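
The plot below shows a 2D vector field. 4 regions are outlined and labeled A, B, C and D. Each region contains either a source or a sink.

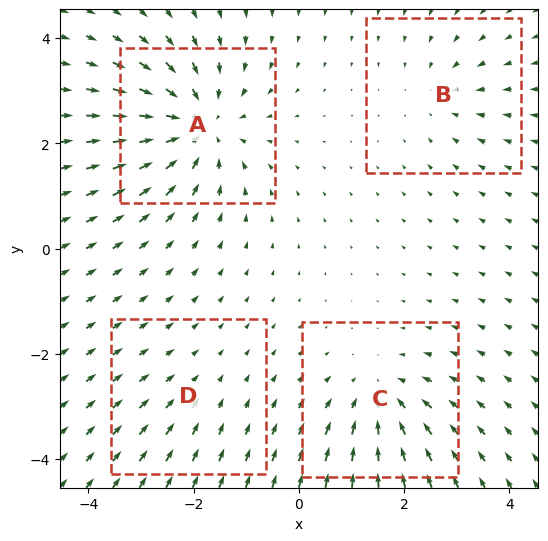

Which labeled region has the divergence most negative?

A

Divergence at each region's feature centre — A: about -7, B: about -3, C: about -4, D: about -2. Region A is most negative.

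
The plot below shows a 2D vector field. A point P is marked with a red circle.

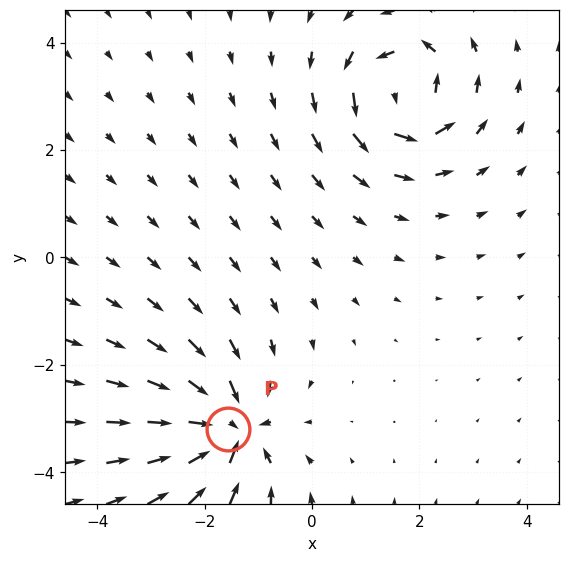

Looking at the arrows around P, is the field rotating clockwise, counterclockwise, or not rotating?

not rotating

Near P at (-1.6, -3.2) the arrows show no circulation. The curl there is ≈0.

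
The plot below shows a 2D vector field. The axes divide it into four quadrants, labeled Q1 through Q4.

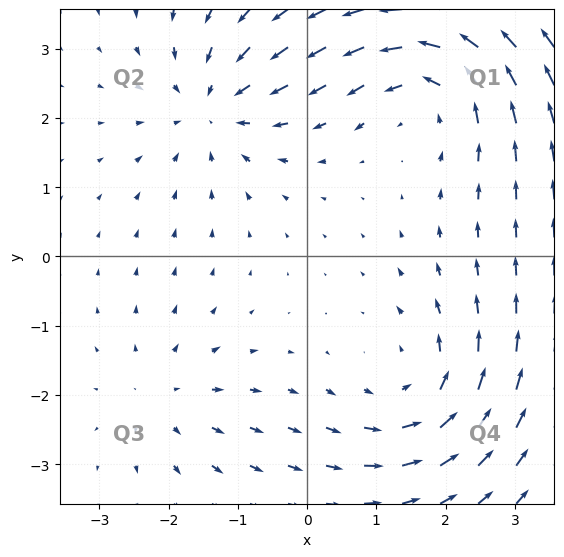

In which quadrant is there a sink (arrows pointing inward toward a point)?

The sink sits at approximately (-1.3, 2.2), which lies in quadrant Q2. The divergence there is about -4, negative as expected for a sink.

Q2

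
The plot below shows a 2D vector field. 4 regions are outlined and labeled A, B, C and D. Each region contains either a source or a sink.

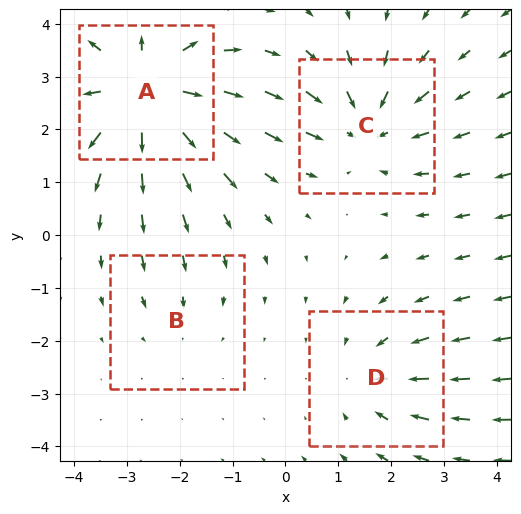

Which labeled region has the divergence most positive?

A

Divergence at each region's feature centre — A: about +6, B: about -2, C: about -4, D: about -3. Region A is most positive.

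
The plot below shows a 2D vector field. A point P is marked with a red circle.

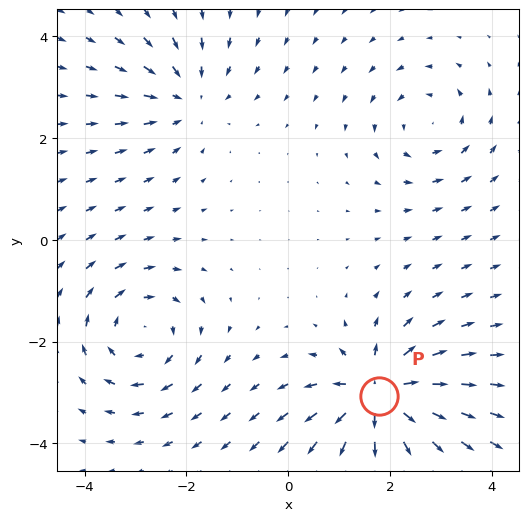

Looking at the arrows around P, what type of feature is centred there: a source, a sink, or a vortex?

source

At P (1.8, -3.1) the arrows spread outward. Divergence about +7, curl ≈0 — positive divergence with near-zero curl is a source.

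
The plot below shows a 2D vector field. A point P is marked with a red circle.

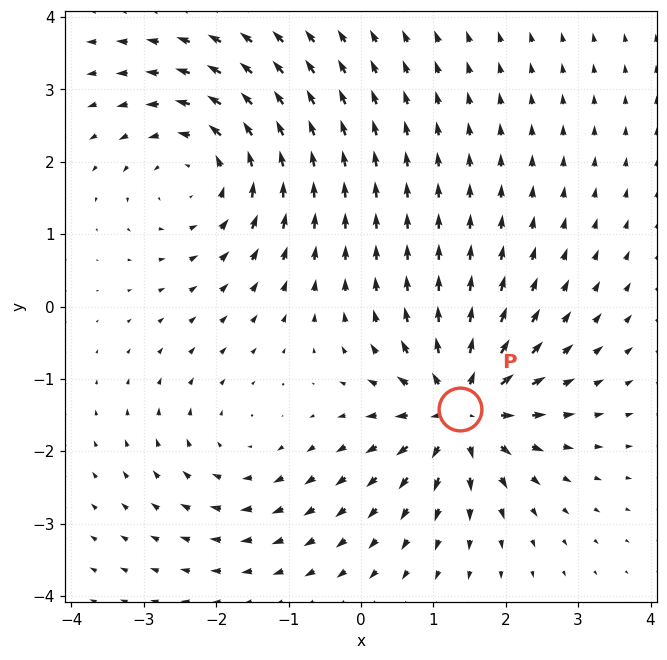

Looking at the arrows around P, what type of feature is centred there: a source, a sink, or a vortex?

At P (1.4, -1.4) the arrows spread outward. Divergence about +7, curl ≈0 — positive divergence with near-zero curl is a source.

source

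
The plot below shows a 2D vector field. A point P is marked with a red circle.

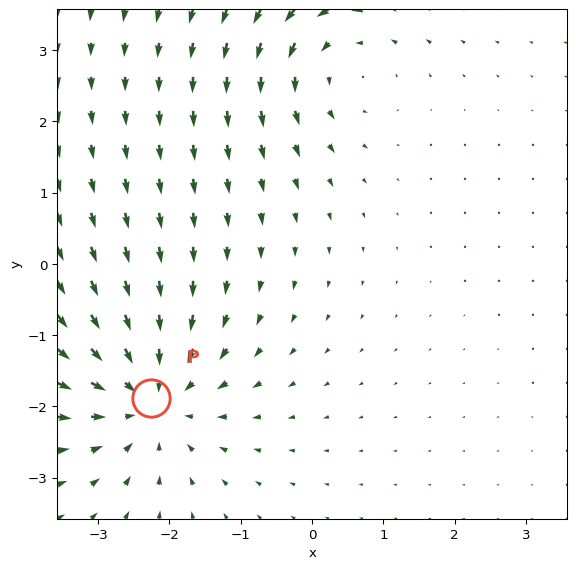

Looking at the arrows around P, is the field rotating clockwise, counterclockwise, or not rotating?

Near P at (-2.3, -1.9) the arrows show no circulation. The curl there is ≈0.

not rotating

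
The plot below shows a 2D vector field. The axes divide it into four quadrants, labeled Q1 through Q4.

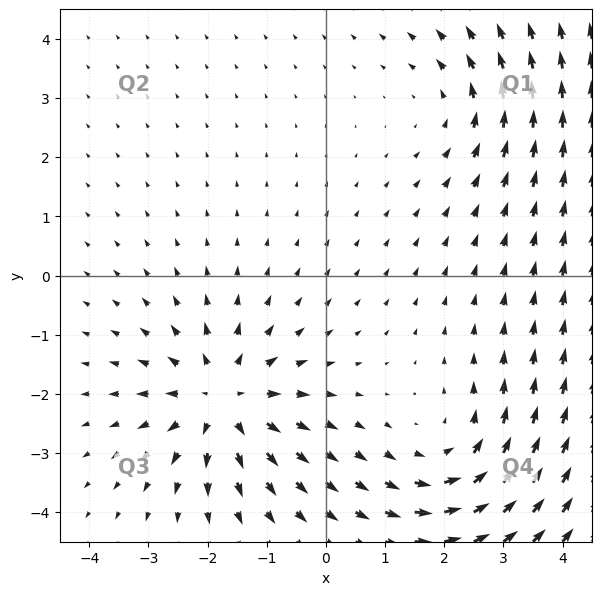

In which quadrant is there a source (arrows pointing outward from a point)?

Q3

The source sits at approximately (-1.7, -2.1), which lies in quadrant Q3. The divergence there is about +5, positive as expected for a source.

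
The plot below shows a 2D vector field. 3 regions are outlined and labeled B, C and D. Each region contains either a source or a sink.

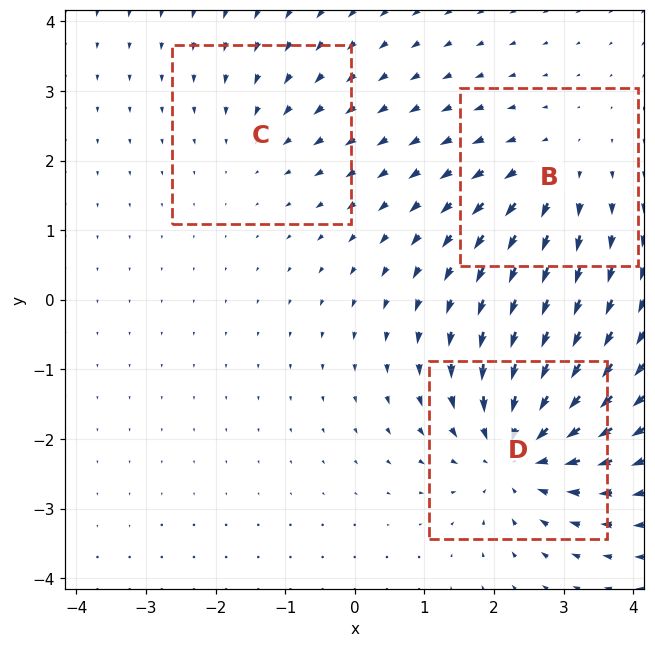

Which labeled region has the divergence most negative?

Divergence at each region's feature centre — B: about +3, C: about -2, D: about -5. Region D is most negative.

D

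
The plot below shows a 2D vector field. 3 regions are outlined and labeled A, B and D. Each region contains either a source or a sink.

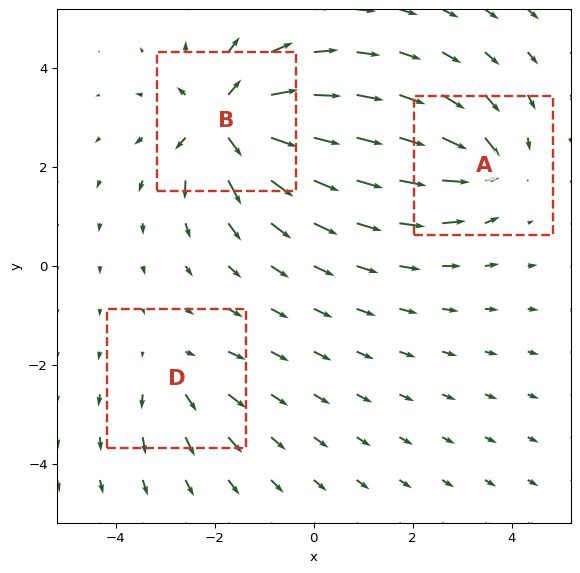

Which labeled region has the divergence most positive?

B

Divergence at each region's feature centre — A: about -4, B: about +6, D: about +2. Region B is most positive.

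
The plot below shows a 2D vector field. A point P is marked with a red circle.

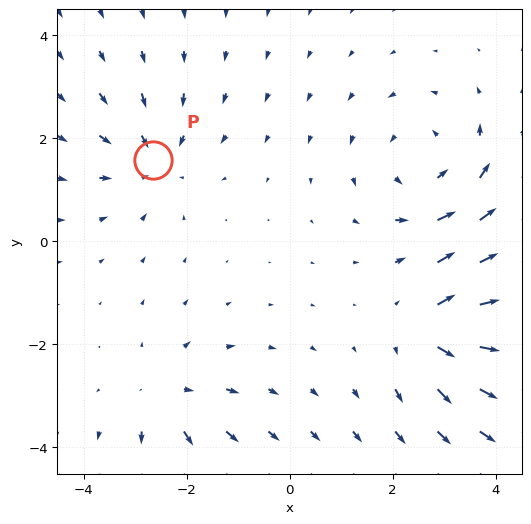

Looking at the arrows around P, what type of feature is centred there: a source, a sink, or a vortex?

At P (-2.6, 1.6) the arrows converge inward. Divergence about -3, curl ≈0 — negative divergence with near-zero curl is a sink.

sink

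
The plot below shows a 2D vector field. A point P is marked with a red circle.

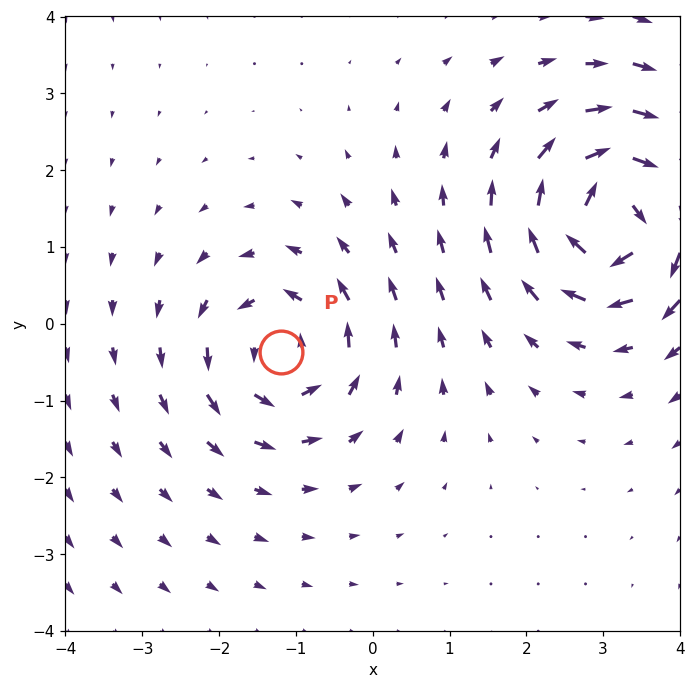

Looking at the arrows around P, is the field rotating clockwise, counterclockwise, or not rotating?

counterclockwise

Near P at (-1.2, -0.4) the arrows circulate counterclockwise. The curl (z-component) there is about +5; positive curl means counterclockwise rotation.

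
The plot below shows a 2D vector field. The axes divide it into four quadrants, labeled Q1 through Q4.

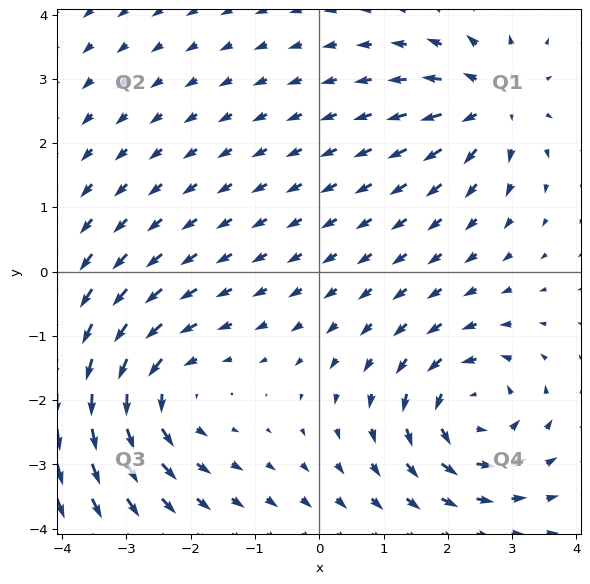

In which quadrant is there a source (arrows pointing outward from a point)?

The source sits at approximately (2.7, 2.6), which lies in quadrant Q1. The divergence there is about +4, positive as expected for a source.

Q1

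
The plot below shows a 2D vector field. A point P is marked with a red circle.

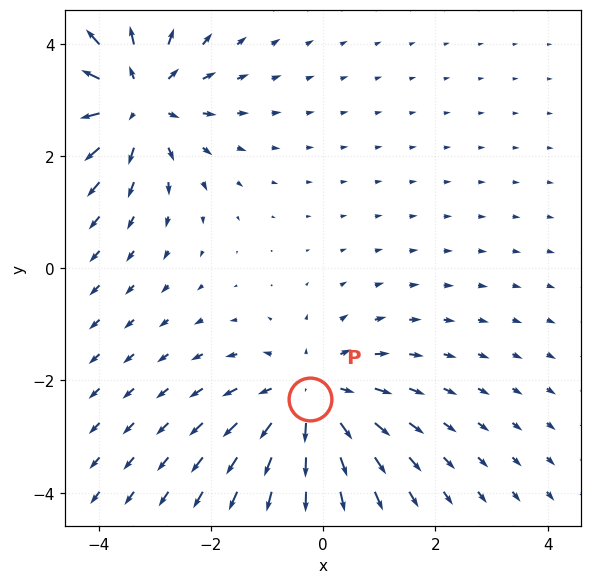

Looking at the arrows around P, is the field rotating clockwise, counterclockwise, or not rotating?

not rotating

Near P at (-0.2, -2.3) the arrows show no circulation. The curl there is ≈0.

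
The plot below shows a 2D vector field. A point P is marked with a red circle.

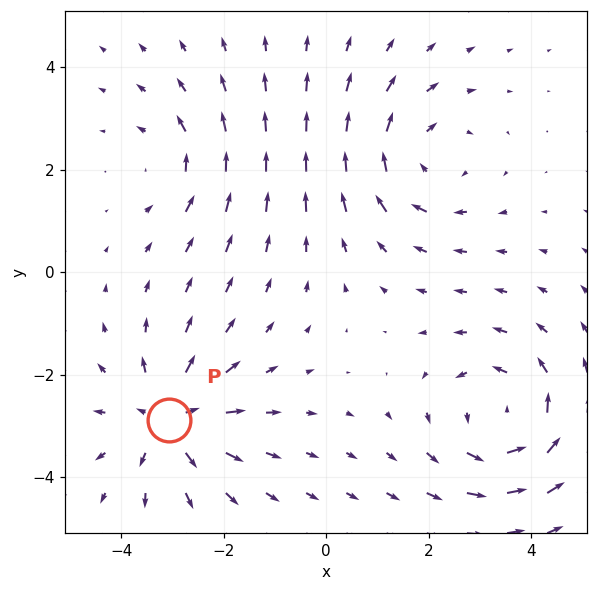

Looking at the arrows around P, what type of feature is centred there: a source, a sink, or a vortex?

At P (-3.1, -2.9) the arrows spread outward. Divergence about +4, curl ≈0 — positive divergence with near-zero curl is a source.

source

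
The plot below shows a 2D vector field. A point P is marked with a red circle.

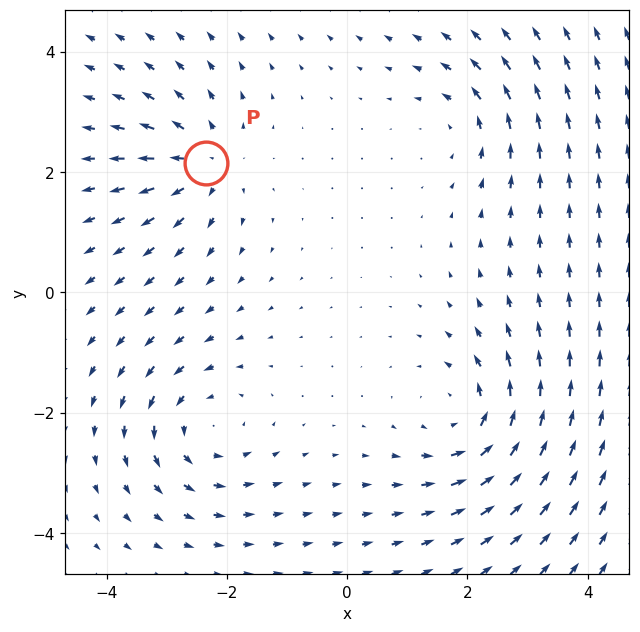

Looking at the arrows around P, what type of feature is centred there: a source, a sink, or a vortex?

At P (-2.3, 2.2) the arrows spread outward. Divergence about +4, curl ≈0 — positive divergence with near-zero curl is a source.

source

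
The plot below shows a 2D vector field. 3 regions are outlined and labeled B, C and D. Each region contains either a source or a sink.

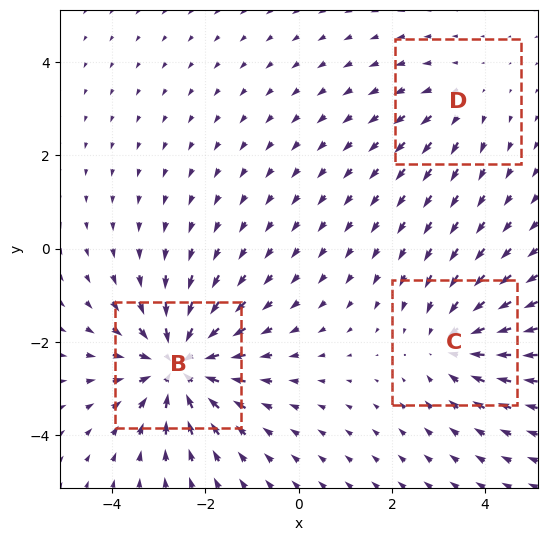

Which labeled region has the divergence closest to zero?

Divergence at each region's feature centre — B: about -5, C: about -3, D: about +2. Region D is closest to zero.

D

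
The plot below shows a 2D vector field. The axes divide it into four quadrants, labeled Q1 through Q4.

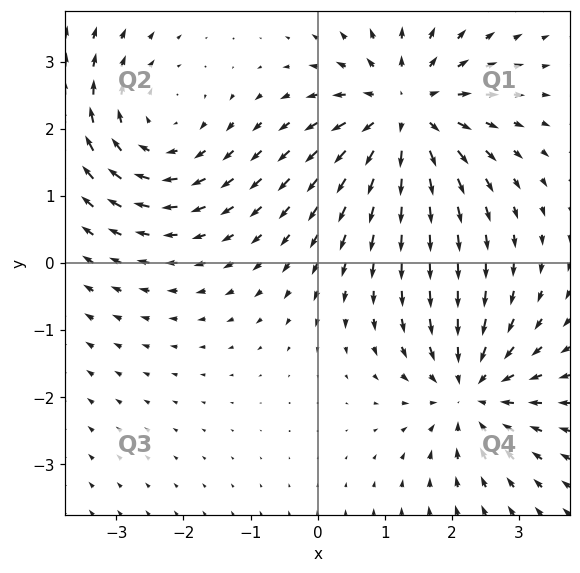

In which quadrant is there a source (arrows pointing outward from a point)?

The source sits at approximately (1.3, 2.2), which lies in quadrant Q1. The divergence there is about +5, positive as expected for a source.

Q1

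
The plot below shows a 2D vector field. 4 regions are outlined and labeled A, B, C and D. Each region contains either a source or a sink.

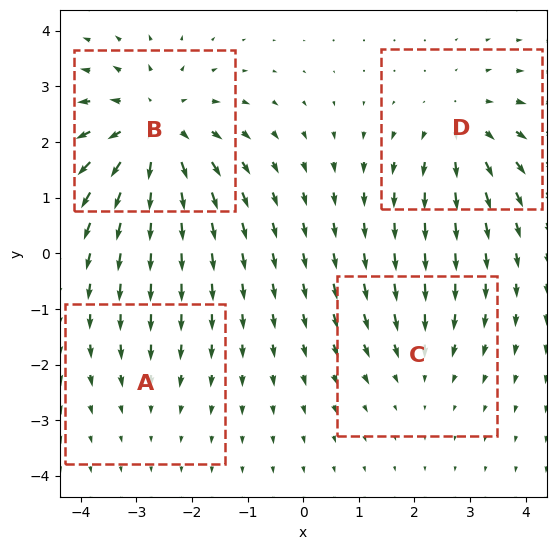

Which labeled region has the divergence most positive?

Divergence at each region's feature centre — A: about -2, B: about +6, C: about -3, D: about +4. Region B is most positive.

B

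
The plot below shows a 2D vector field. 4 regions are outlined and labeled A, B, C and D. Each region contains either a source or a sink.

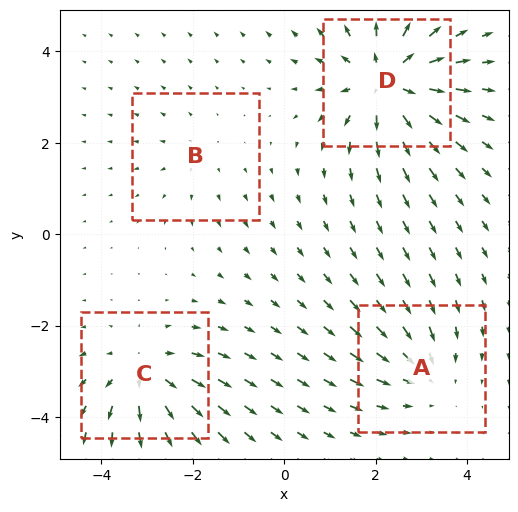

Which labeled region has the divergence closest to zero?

B

Divergence at each region's feature centre — A: about -3, B: about +2, C: about +5, D: about +6. Region B is closest to zero.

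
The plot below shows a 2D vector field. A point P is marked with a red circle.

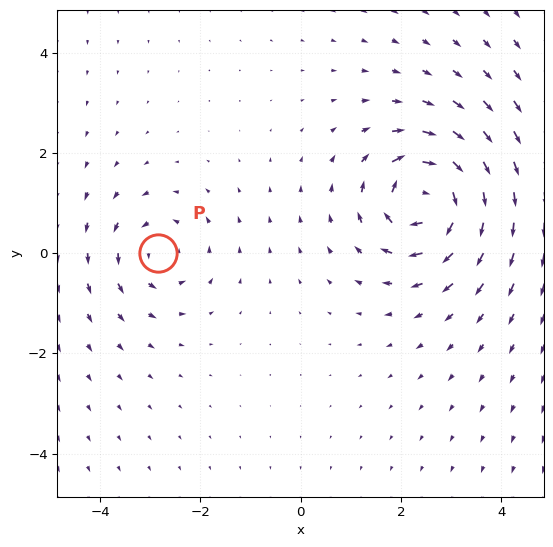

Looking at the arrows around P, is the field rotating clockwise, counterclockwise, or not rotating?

counterclockwise

Near P at (-2.8, -0.0) the arrows circulate counterclockwise. The curl (z-component) there is about +3; positive curl means counterclockwise rotation.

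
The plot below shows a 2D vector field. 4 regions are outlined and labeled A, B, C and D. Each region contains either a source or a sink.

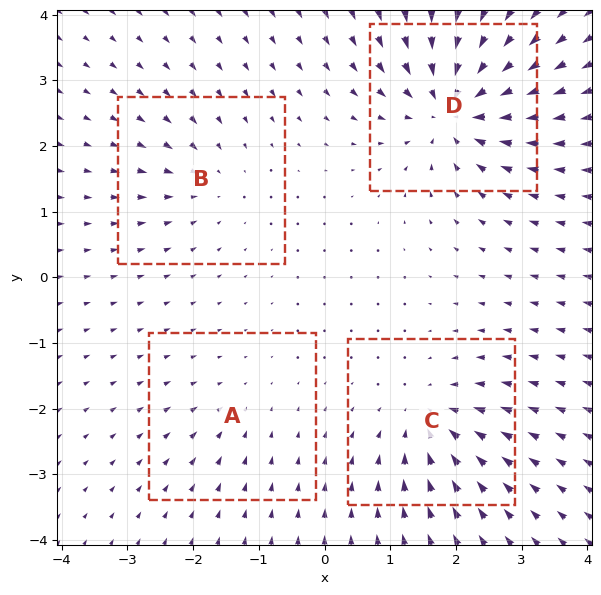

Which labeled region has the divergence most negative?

Divergence at each region's feature centre — A: about -3, B: about -4, C: about -6, D: about -9. Region D is most negative.

D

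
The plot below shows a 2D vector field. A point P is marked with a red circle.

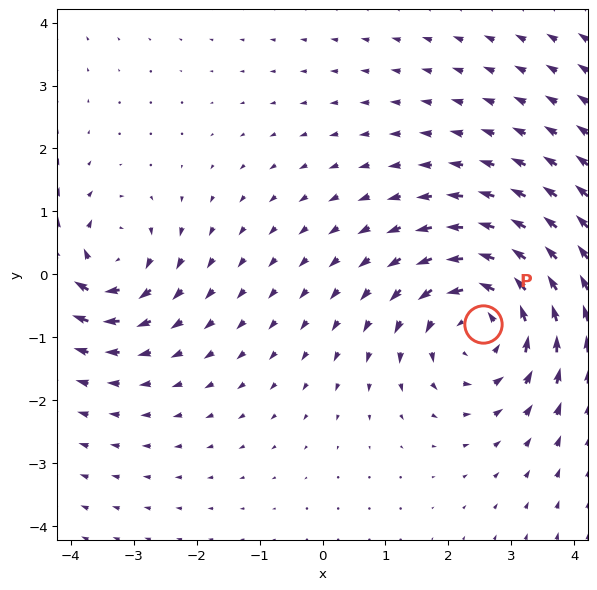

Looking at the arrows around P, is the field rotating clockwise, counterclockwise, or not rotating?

Near P at (2.5, -0.8) the arrows circulate counterclockwise. The curl (z-component) there is about +4; positive curl means counterclockwise rotation.

counterclockwise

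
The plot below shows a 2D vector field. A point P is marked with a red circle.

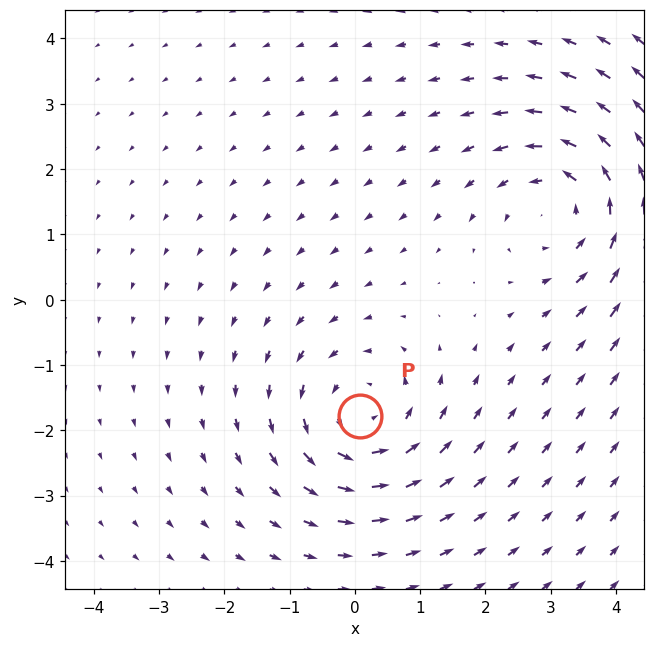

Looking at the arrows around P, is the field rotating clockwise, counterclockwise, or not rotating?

counterclockwise

Near P at (0.1, -1.8) the arrows circulate counterclockwise. The curl (z-component) there is about +4; positive curl means counterclockwise rotation.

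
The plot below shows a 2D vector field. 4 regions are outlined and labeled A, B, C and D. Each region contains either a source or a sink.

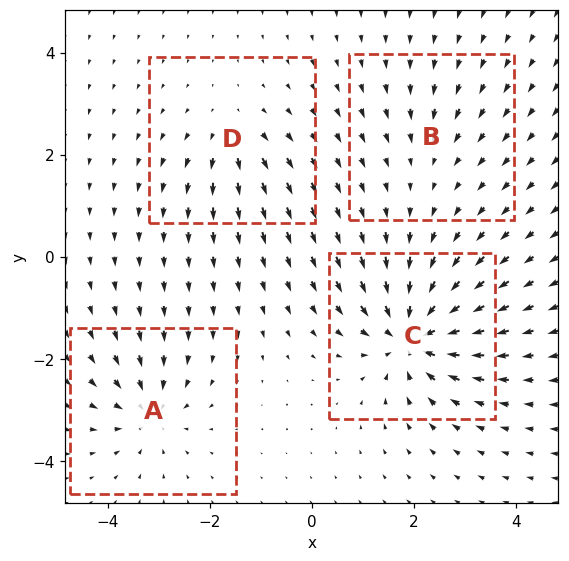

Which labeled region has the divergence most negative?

Divergence at each region's feature centre — A: about -6, B: about -2, C: about -9, D: about +4. Region C is most negative.

C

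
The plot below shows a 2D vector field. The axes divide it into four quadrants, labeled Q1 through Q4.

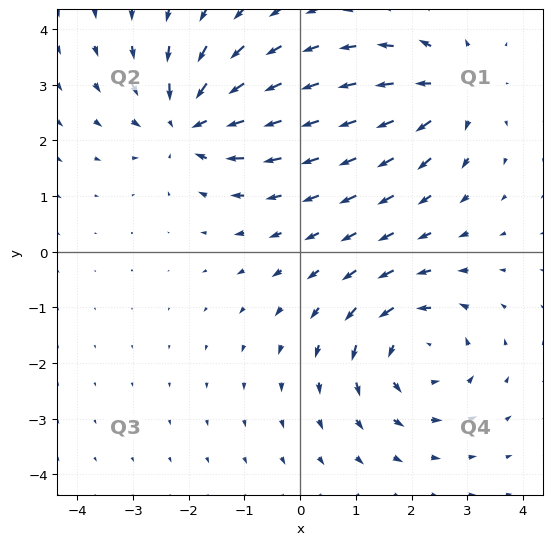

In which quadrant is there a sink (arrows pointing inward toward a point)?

Q2

The sink sits at approximately (-2.0, 2.3), which lies in quadrant Q2. The divergence there is about -4, negative as expected for a sink.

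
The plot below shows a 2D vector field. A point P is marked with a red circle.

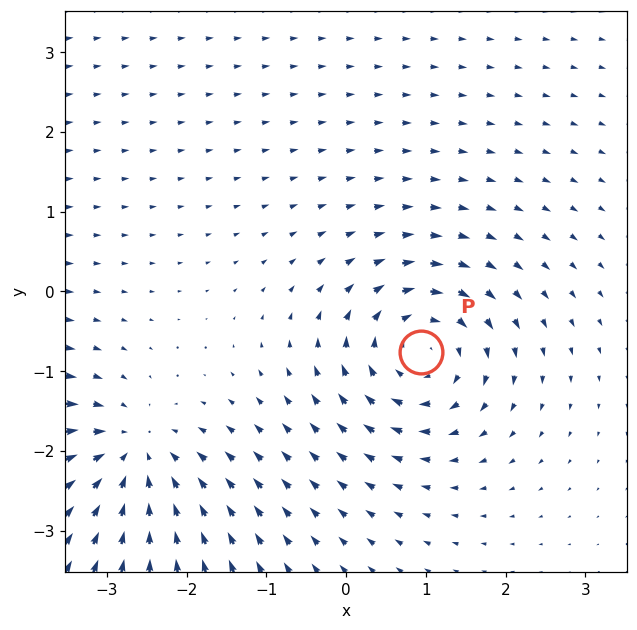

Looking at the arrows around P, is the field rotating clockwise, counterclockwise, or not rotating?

clockwise

Near P at (0.9, -0.8) the arrows circulate clockwise. The curl (z-component) there is about -6; negative curl means clockwise rotation.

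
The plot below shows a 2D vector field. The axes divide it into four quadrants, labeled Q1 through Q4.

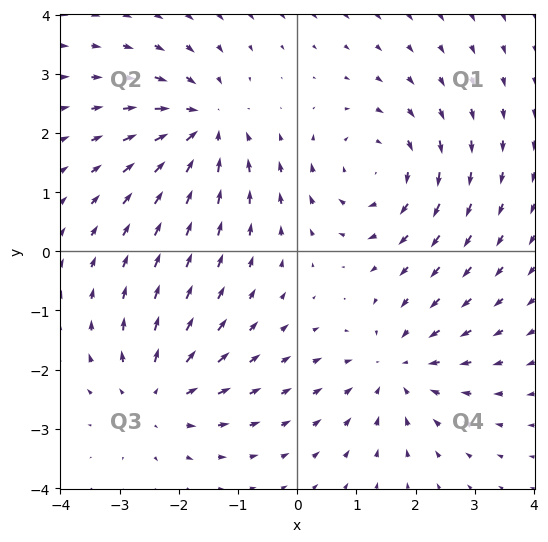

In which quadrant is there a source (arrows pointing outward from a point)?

Q3

The source sits at approximately (-2.4, -2.4), which lies in quadrant Q3. The divergence there is about +4, positive as expected for a source.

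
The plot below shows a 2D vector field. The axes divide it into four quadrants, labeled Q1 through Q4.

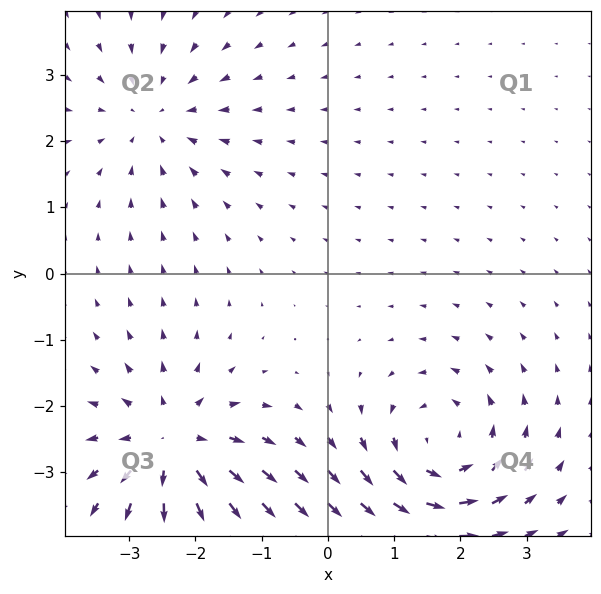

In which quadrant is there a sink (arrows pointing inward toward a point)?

The sink sits at approximately (-2.6, 2.4), which lies in quadrant Q2. The divergence there is about -3, negative as expected for a sink.

Q2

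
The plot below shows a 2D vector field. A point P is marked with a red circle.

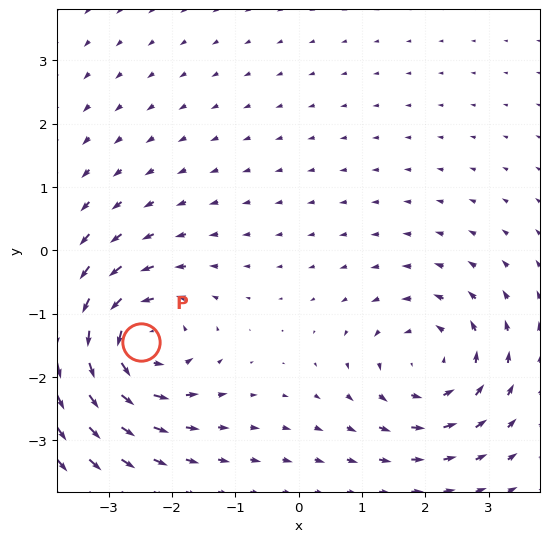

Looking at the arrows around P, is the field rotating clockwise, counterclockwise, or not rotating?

Near P at (-2.5, -1.5) the arrows circulate counterclockwise. The curl (z-component) there is about +6; positive curl means counterclockwise rotation.

counterclockwise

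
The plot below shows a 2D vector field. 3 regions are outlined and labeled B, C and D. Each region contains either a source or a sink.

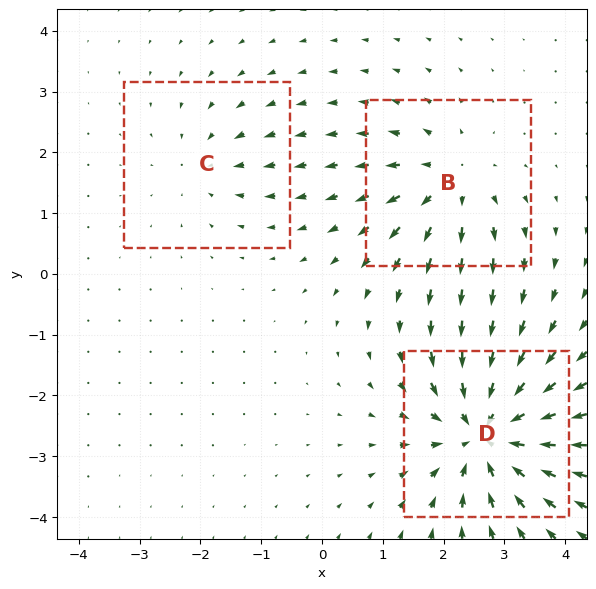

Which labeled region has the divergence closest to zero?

C

Divergence at each region's feature centre — B: about +3, C: about -2, D: about -6. Region C is closest to zero.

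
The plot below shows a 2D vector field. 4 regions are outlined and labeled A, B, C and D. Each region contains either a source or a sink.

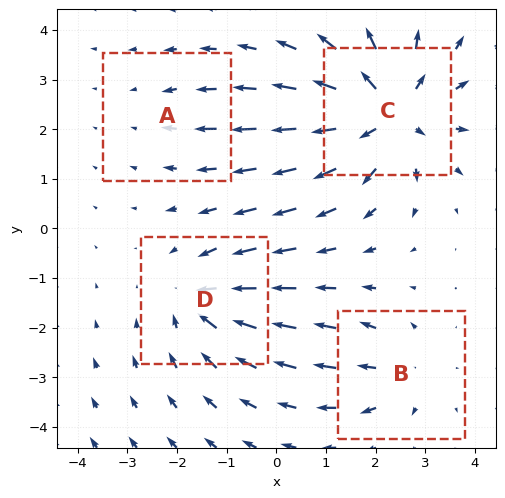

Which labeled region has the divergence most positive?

C

Divergence at each region's feature centre — A: about -2, B: about +3, C: about +7, D: about -4. Region C is most positive.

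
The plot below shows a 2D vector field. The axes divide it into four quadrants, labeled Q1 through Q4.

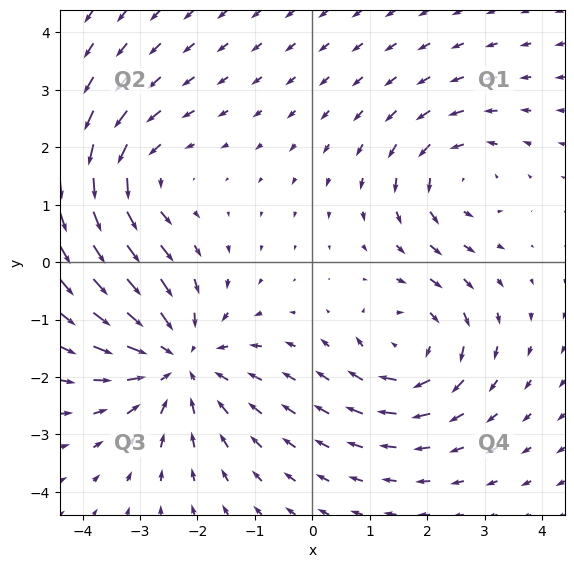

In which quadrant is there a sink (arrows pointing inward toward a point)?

The sink sits at approximately (-2.3, -1.7), which lies in quadrant Q3. The divergence there is about -4, negative as expected for a sink.

Q3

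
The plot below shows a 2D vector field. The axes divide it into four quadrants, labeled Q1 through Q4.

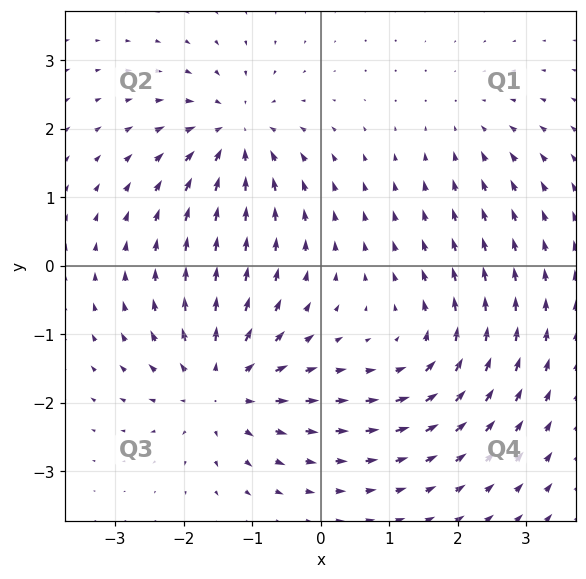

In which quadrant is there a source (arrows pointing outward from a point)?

The source sits at approximately (-1.5, -1.7), which lies in quadrant Q3. The divergence there is about +6, positive as expected for a source.

Q3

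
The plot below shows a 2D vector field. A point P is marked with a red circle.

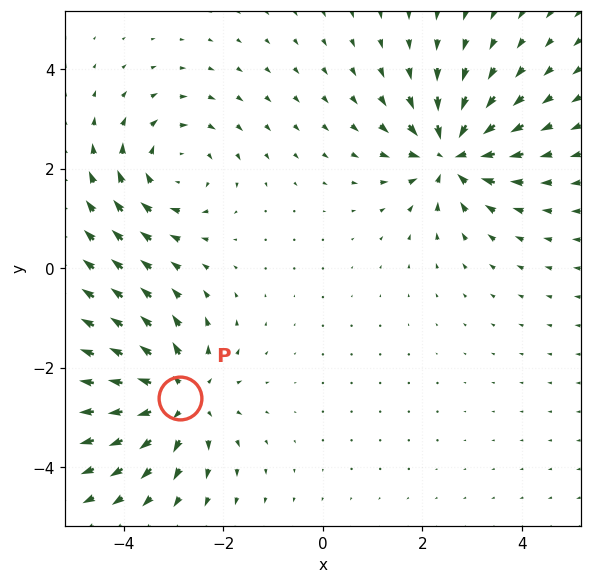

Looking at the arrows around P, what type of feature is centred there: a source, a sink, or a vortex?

At P (-2.9, -2.6) the arrows spread outward. Divergence about +3, curl ≈0 — positive divergence with near-zero curl is a source.

source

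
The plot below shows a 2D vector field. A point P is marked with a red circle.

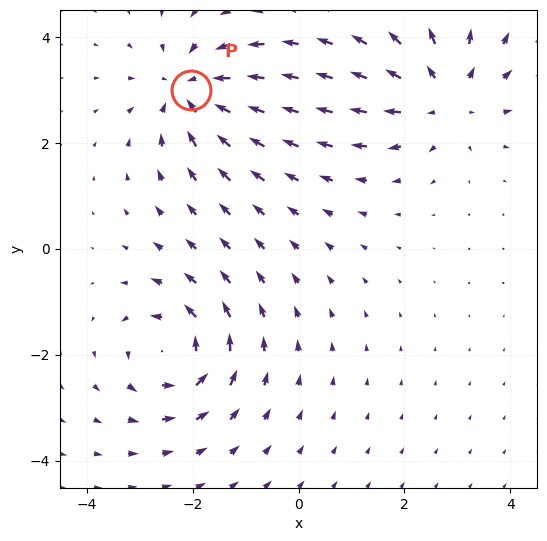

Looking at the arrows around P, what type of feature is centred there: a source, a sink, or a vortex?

At P (-2.0, 3.0) the arrows converge inward. Divergence about -4, curl ≈0 — negative divergence with near-zero curl is a sink.

sink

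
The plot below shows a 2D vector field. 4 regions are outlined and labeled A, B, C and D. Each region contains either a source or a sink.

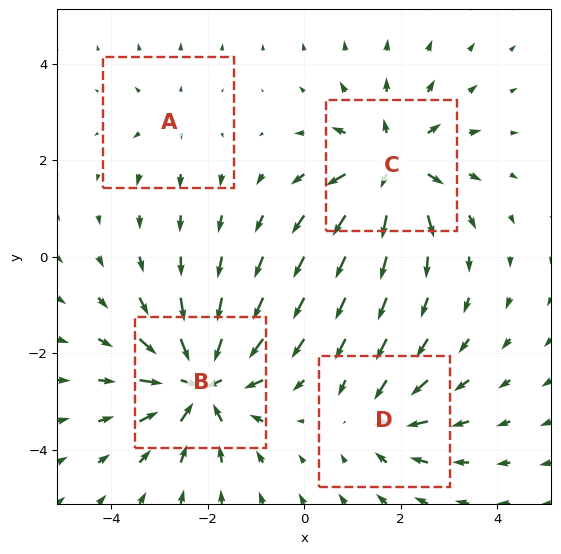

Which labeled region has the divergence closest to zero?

A

Divergence at each region's feature centre — A: about +2, B: about -7, C: about +6, D: about -4. Region A is closest to zero.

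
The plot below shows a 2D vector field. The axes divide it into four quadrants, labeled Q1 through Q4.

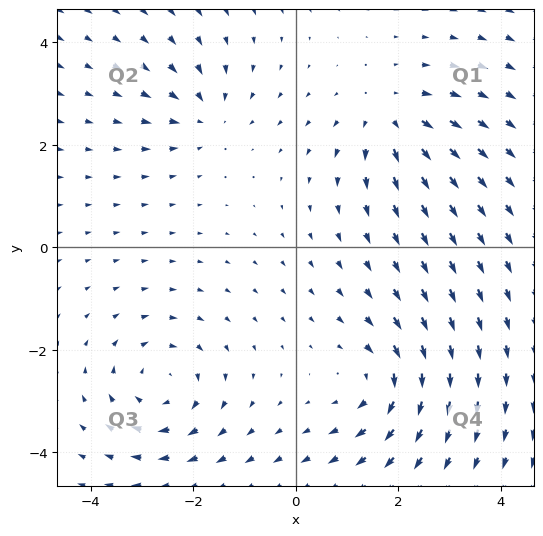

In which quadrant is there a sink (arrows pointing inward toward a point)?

Q2

The sink sits at approximately (-1.7, 2.6), which lies in quadrant Q2. The divergence there is about -4, negative as expected for a sink.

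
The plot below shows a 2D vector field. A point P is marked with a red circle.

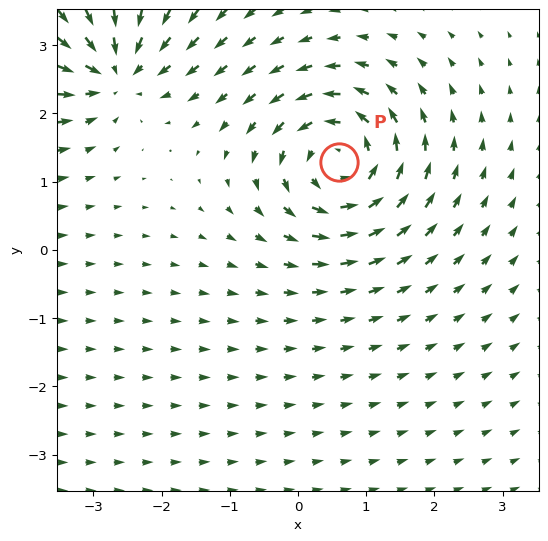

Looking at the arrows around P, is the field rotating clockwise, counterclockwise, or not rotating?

Near P at (0.6, 1.3) the arrows circulate counterclockwise. The curl (z-component) there is about +5; positive curl means counterclockwise rotation.

counterclockwise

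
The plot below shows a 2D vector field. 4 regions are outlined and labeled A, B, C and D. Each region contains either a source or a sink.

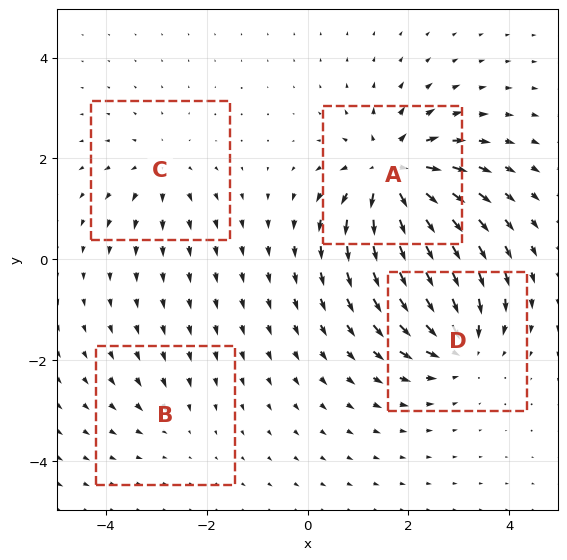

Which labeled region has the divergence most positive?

A

Divergence at each region's feature centre — A: about +9, B: about -2, C: about +4, D: about -6. Region A is most positive.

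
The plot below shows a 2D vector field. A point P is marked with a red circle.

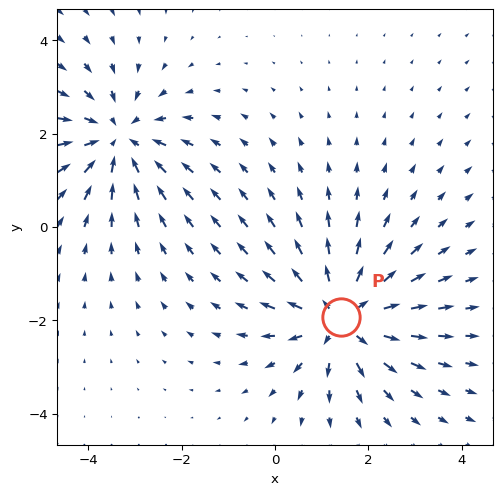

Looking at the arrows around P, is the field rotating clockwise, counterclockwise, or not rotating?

not rotating

Near P at (1.4, -1.9) the arrows show no circulation. The curl there is ≈0.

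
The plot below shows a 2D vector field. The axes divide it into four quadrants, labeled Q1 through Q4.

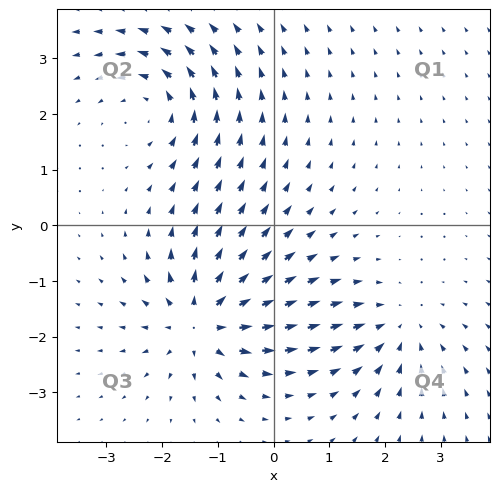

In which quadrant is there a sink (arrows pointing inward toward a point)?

Q4

The sink sits at approximately (2.2, -1.8), which lies in quadrant Q4. The divergence there is about -4, negative as expected for a sink.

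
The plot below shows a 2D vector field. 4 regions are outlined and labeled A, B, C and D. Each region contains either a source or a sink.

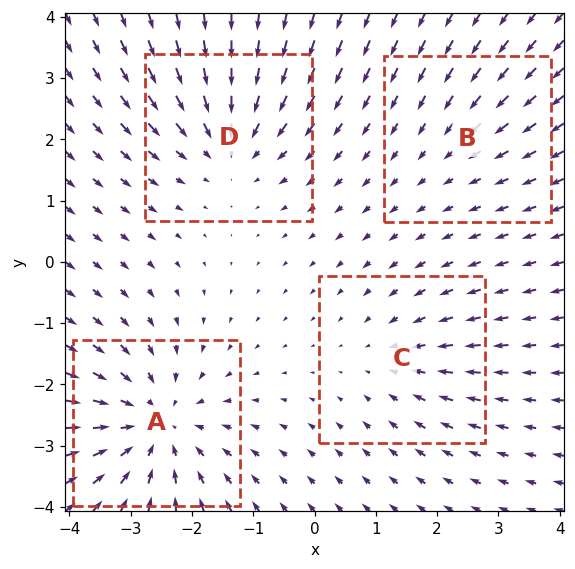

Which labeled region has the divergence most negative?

Divergence at each region's feature centre — A: about -5, B: about -2, C: about -3, D: about -4. Region A is most negative.

A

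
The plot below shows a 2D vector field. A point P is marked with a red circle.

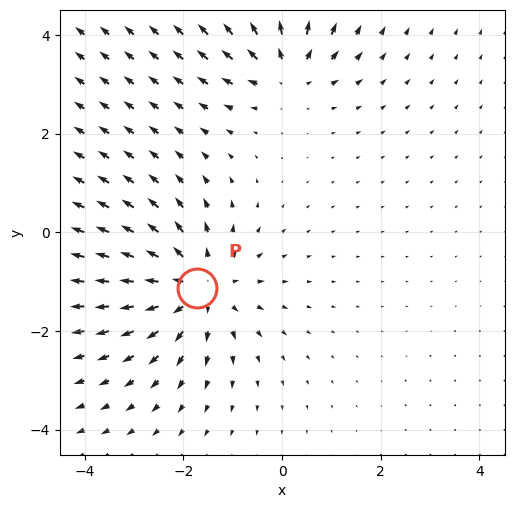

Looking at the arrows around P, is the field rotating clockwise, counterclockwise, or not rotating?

Near P at (-1.7, -1.1) the arrows show no circulation. The curl there is ≈0.

not rotating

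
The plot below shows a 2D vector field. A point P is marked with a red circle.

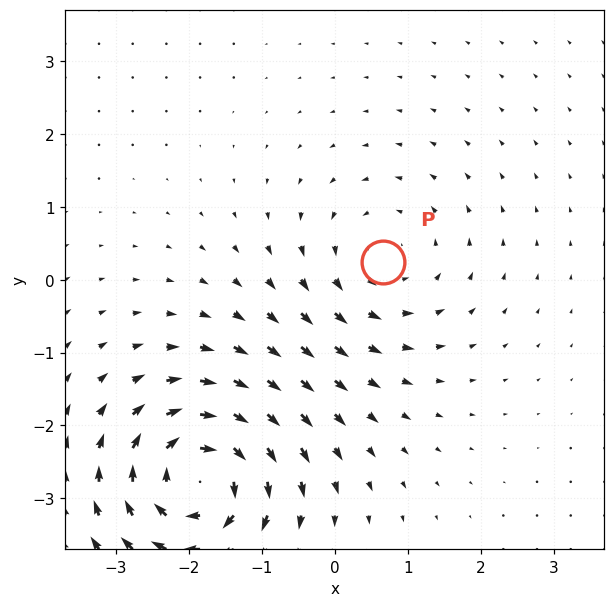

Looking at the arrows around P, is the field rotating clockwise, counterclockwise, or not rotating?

counterclockwise

Near P at (0.7, 0.2) the arrows circulate counterclockwise. The curl (z-component) there is about +3; positive curl means counterclockwise rotation.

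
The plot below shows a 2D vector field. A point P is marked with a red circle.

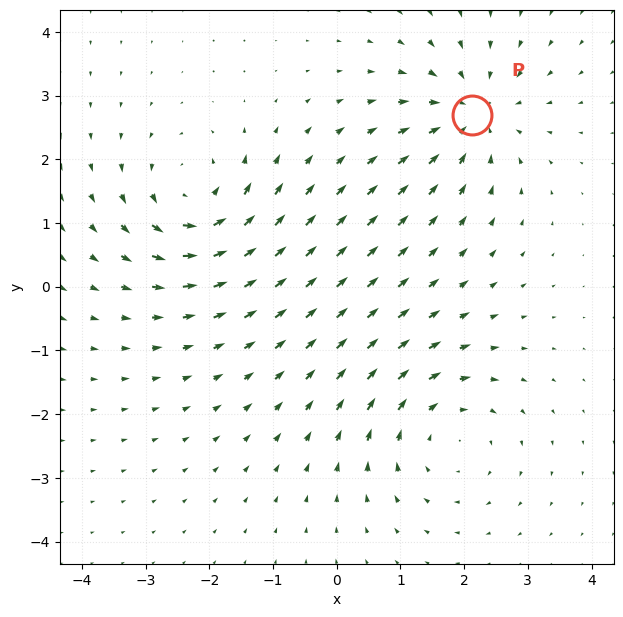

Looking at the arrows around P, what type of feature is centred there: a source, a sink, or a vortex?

At P (2.1, 2.7) the arrows converge inward. Divergence about -5, curl ≈0 — negative divergence with near-zero curl is a sink.

sink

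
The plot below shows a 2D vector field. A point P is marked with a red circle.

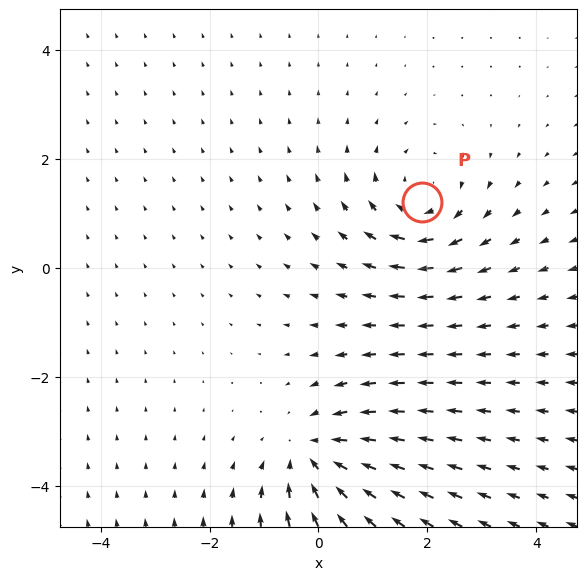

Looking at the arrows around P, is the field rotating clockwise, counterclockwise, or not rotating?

clockwise

Near P at (1.9, 1.2) the arrows circulate clockwise. The curl (z-component) there is about -4; negative curl means clockwise rotation.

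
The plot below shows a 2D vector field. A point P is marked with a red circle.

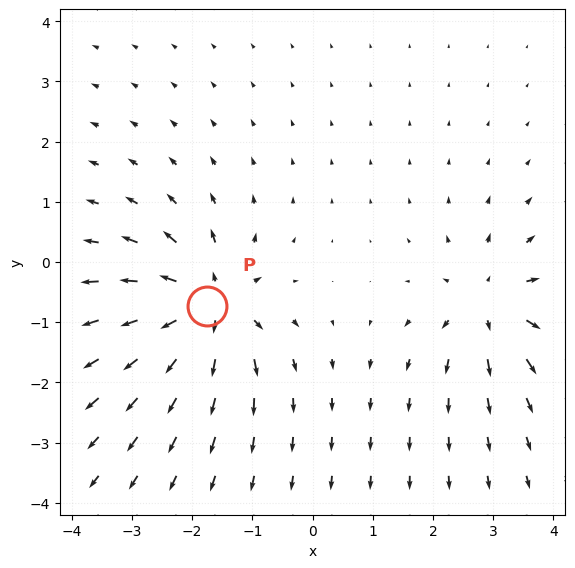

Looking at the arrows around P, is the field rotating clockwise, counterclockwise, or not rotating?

not rotating

Near P at (-1.7, -0.7) the arrows show no circulation. The curl there is ≈0.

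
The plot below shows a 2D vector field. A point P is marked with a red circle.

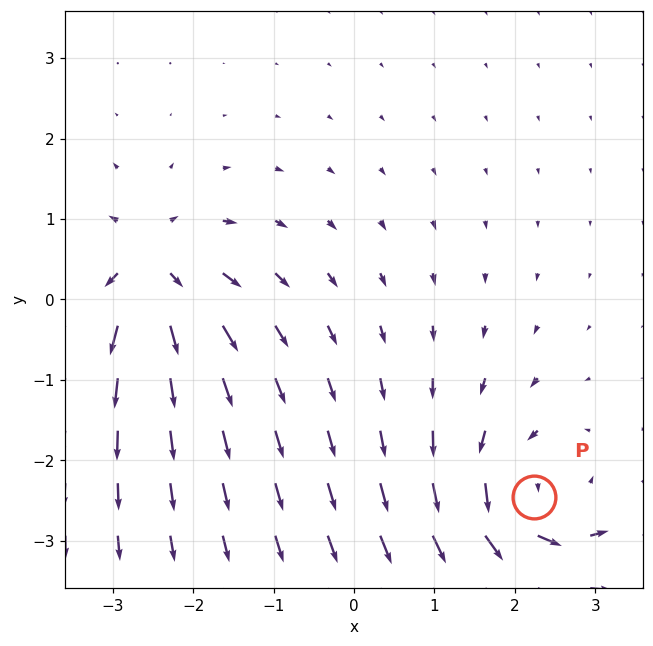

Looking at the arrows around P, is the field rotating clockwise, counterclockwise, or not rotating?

counterclockwise

Near P at (2.2, -2.5) the arrows circulate counterclockwise. The curl (z-component) there is about +5; positive curl means counterclockwise rotation.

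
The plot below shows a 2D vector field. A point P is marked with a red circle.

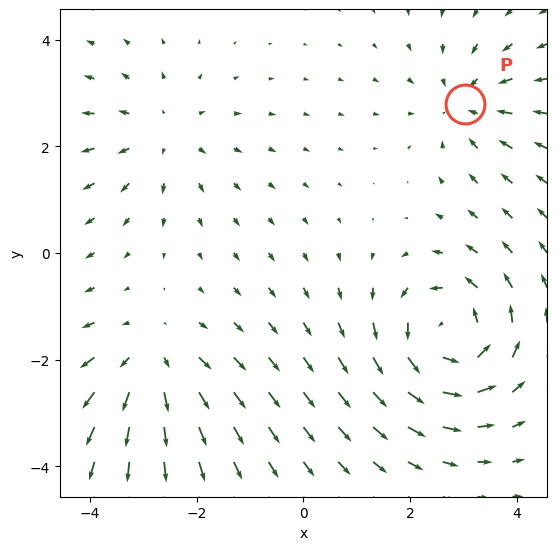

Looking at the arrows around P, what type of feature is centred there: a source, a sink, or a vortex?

At P (3.0, 2.8) the arrows converge inward. Divergence about -3, curl ≈0 — negative divergence with near-zero curl is a sink.

sink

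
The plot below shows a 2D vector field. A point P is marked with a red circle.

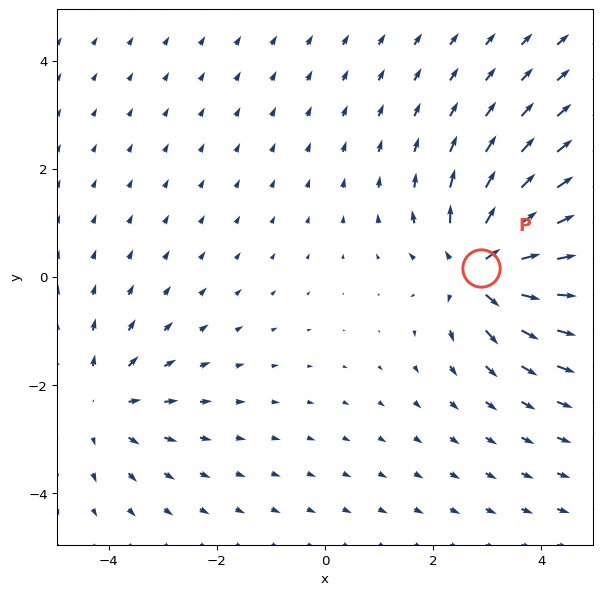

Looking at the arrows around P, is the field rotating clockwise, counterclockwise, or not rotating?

not rotating

Near P at (2.9, 0.2) the arrows show no circulation. The curl there is ≈0.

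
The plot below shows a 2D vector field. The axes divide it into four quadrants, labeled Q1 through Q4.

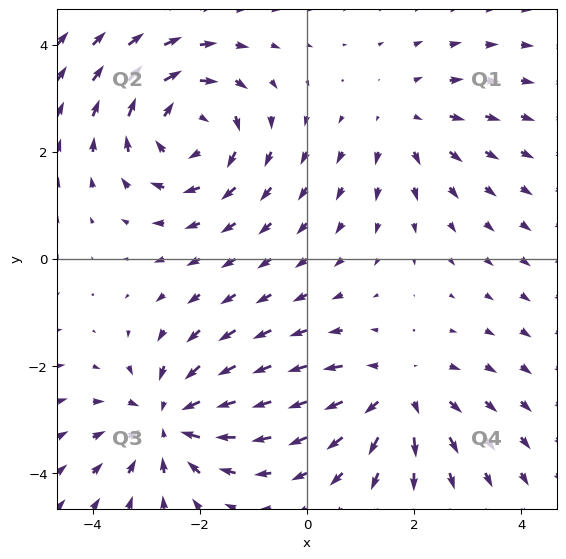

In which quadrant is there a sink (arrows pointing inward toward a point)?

The sink sits at approximately (-2.6, -3.0), which lies in quadrant Q3. The divergence there is about -4, negative as expected for a sink.

Q3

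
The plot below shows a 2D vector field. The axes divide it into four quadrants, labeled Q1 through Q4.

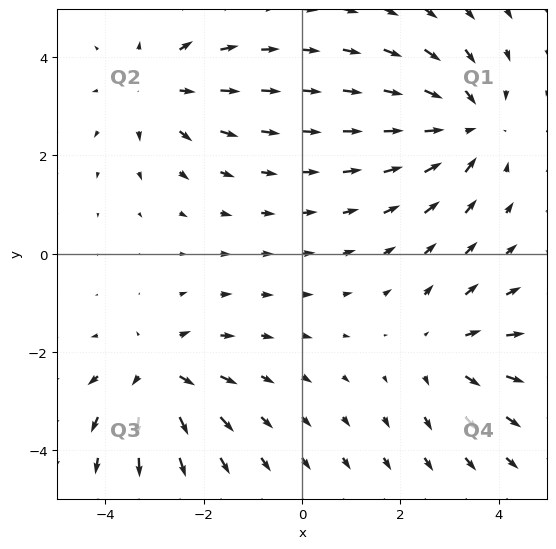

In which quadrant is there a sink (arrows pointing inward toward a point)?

The sink sits at approximately (3.3, 2.6), which lies in quadrant Q1. The divergence there is about -4, negative as expected for a sink.

Q1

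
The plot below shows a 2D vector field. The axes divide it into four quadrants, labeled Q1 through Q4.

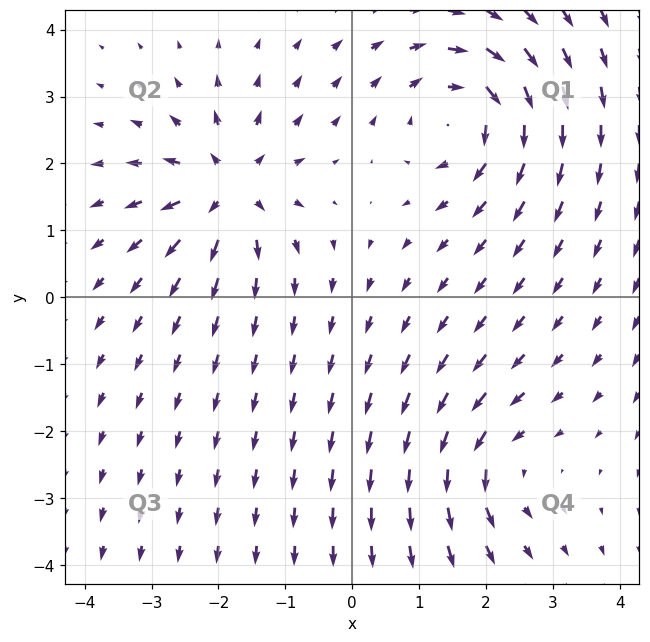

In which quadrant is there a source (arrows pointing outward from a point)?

The source sits at approximately (-1.8, 1.6), which lies in quadrant Q2. The divergence there is about +5, positive as expected for a source.

Q2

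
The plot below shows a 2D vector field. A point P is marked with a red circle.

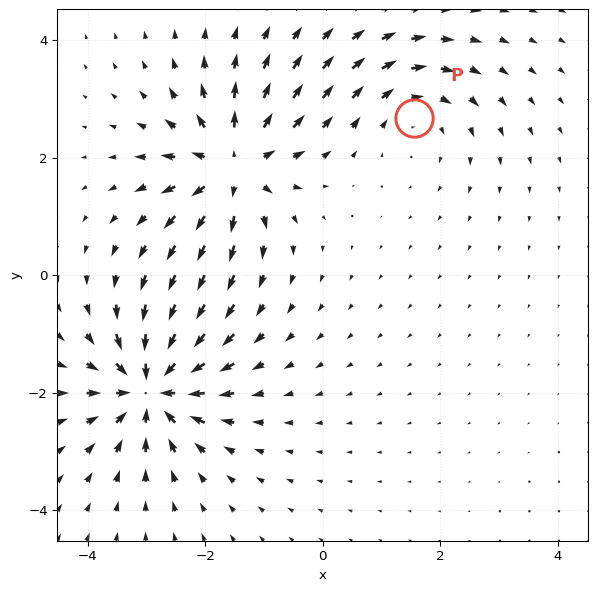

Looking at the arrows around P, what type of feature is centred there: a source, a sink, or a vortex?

vortex

At P (1.5, 2.7) the arrows circulate clockwise. Divergence ≈0, curl about -3 — near-zero divergence with nonzero curl is a vortex.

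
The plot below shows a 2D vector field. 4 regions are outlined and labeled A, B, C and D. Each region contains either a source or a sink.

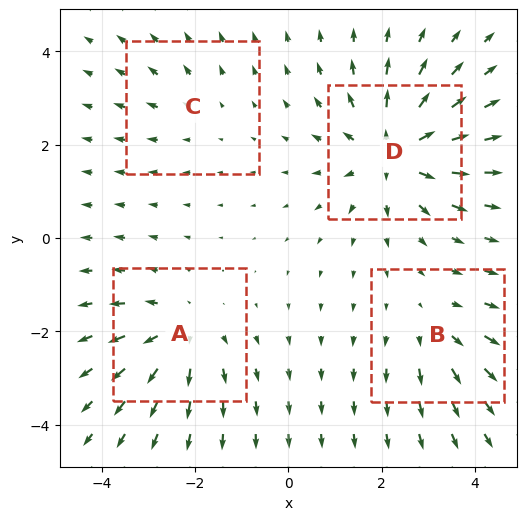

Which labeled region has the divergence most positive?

D

Divergence at each region's feature centre — A: about +5, B: about +3, C: about +2, D: about +7. Region D is most positive.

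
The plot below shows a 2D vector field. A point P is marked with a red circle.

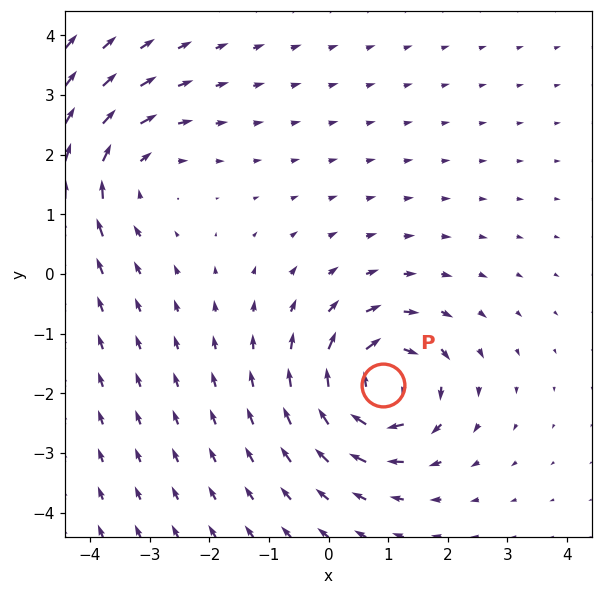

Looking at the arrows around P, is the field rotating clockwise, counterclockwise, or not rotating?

Near P at (0.9, -1.9) the arrows circulate clockwise. The curl (z-component) there is about -6; negative curl means clockwise rotation.

clockwise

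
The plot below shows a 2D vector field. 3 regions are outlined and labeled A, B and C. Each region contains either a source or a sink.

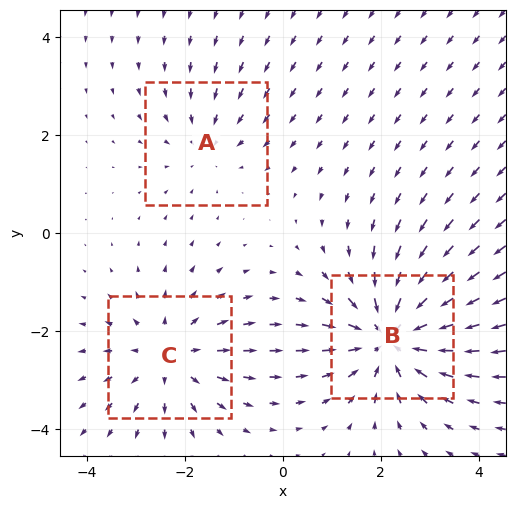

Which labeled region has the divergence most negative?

Divergence at each region's feature centre — A: about -2, B: about -4, C: about +3. Region B is most negative.

B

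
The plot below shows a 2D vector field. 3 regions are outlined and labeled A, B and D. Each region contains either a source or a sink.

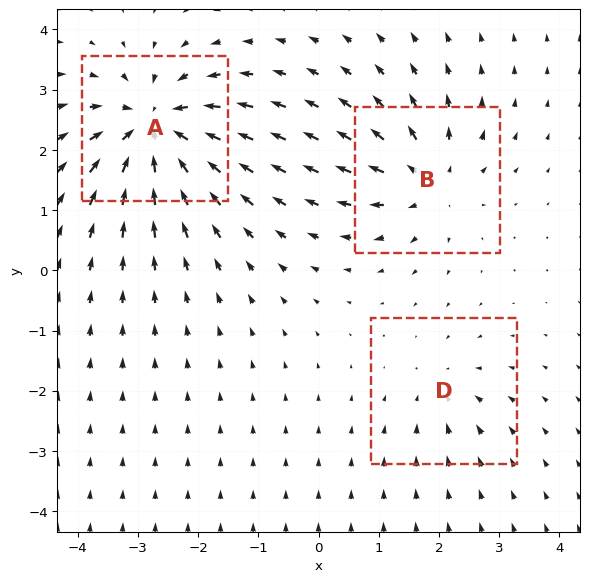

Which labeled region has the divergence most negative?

Divergence at each region's feature centre — A: about -6, B: about +4, D: about -2. Region A is most negative.

A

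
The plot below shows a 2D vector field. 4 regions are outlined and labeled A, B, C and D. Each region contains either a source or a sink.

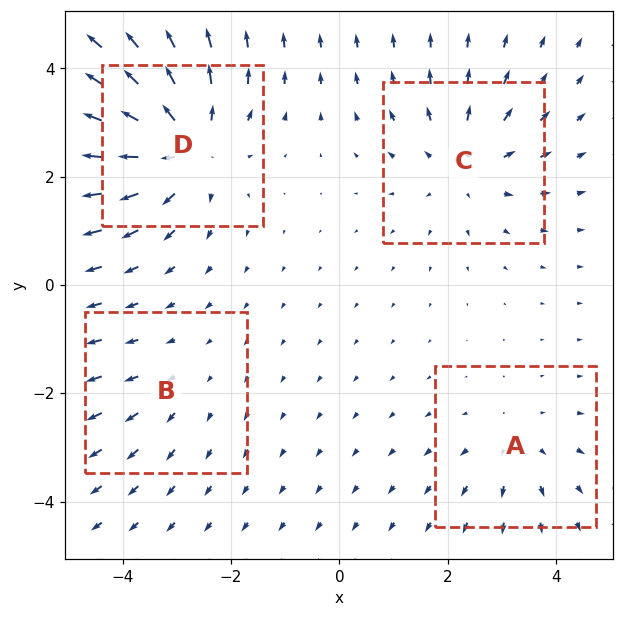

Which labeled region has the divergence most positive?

D

Divergence at each region's feature centre — A: about +3, B: about +2, C: about +4, D: about +6. Region D is most positive.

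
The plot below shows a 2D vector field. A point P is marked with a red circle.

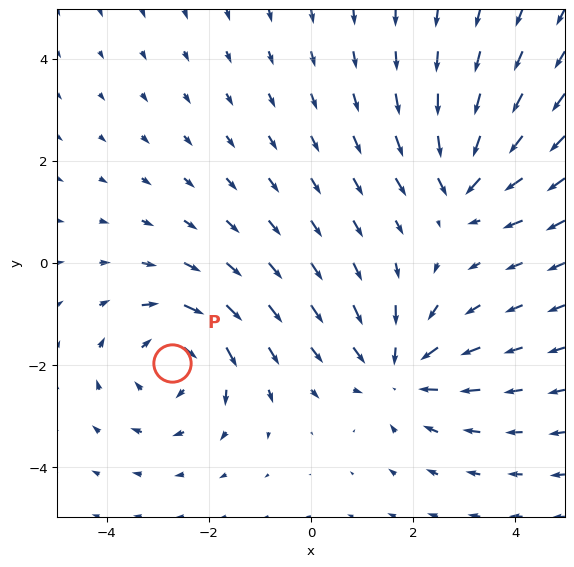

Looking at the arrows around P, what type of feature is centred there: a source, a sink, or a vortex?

vortex

At P (-2.7, -2.0) the arrows circulate clockwise. Divergence ≈0, curl about -4 — near-zero divergence with nonzero curl is a vortex.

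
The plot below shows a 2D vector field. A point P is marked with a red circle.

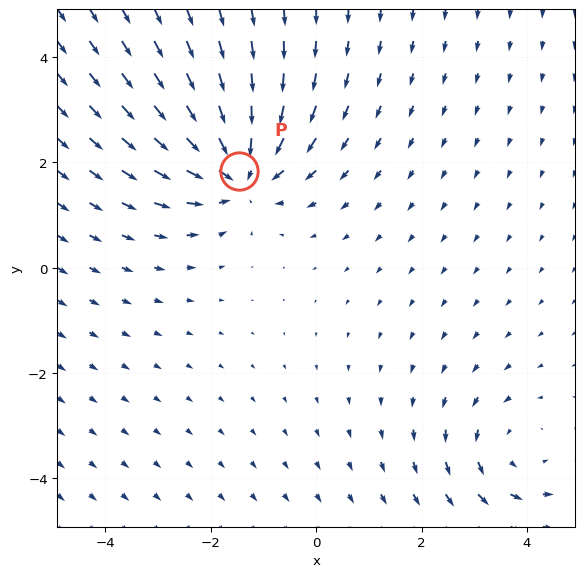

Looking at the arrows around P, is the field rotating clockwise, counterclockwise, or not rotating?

Near P at (-1.5, 1.8) the arrows show no circulation. The curl there is ≈0.

not rotating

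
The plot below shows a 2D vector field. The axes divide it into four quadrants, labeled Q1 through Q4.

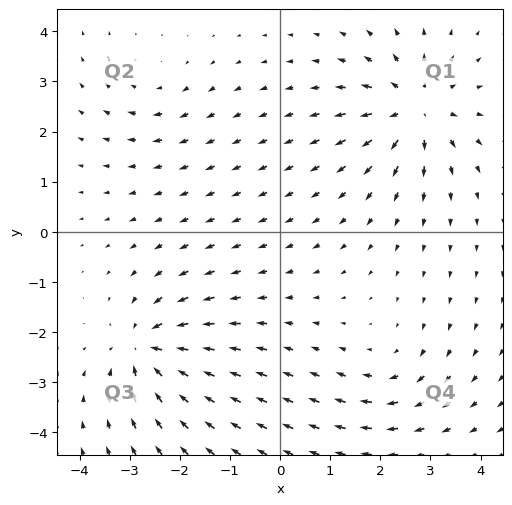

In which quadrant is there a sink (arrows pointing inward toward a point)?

Q3

The sink sits at approximately (-2.6, -2.4), which lies in quadrant Q3. The divergence there is about -6, negative as expected for a sink.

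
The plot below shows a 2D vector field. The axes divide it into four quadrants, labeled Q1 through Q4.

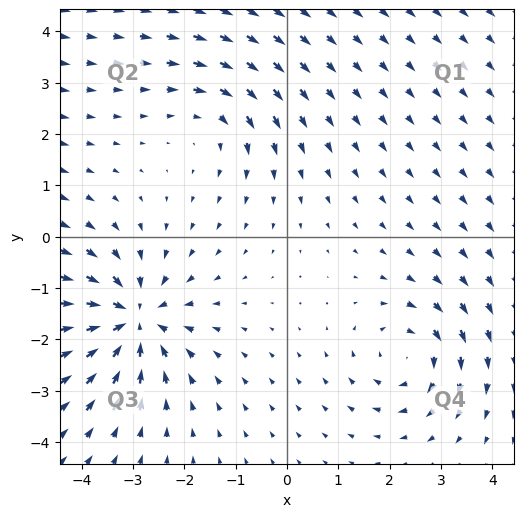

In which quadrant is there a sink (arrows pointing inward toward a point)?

The sink sits at approximately (-3.0, -1.6), which lies in quadrant Q3. The divergence there is about -5, negative as expected for a sink.

Q3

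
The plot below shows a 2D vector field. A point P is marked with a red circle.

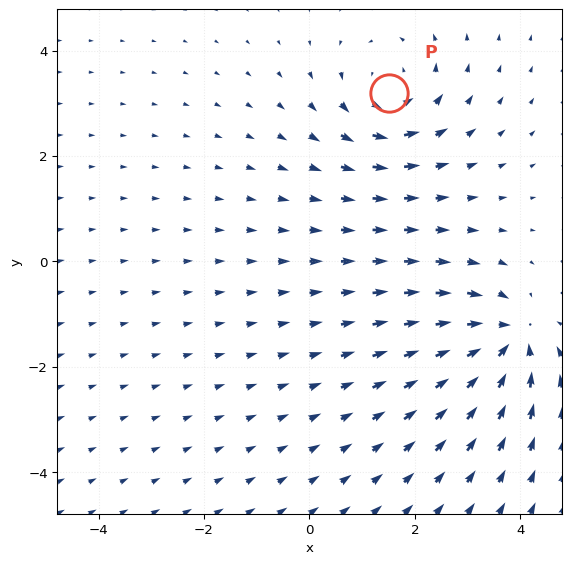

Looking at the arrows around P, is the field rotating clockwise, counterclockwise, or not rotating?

counterclockwise

Near P at (1.5, 3.2) the arrows circulate counterclockwise. The curl (z-component) there is about +3; positive curl means counterclockwise rotation.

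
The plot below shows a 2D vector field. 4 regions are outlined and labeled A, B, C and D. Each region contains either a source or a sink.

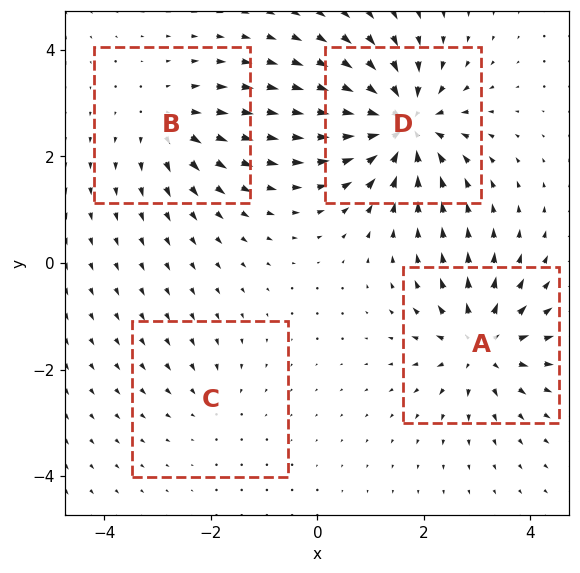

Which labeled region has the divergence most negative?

Divergence at each region's feature centre — A: about +6, B: about +4, C: about -2, D: about -8. Region D is most negative.

D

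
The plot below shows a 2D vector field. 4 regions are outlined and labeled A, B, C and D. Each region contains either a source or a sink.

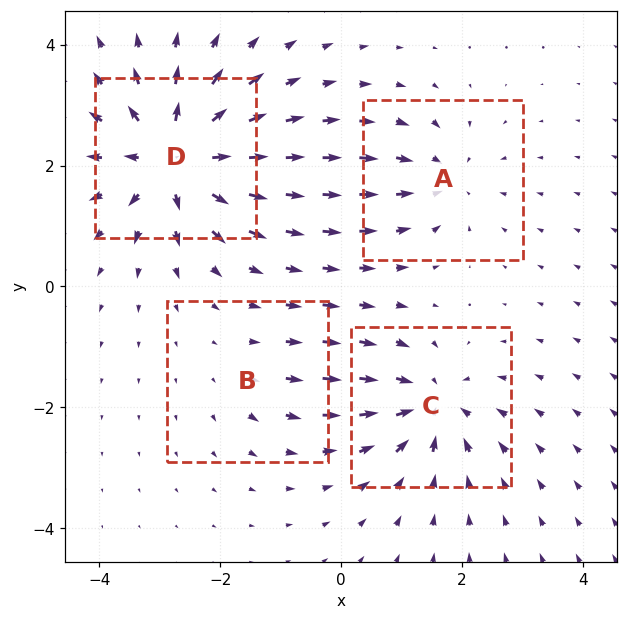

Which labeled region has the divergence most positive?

Divergence at each region's feature centre — A: about -4, B: about +2, C: about -6, D: about +8. Region D is most positive.

D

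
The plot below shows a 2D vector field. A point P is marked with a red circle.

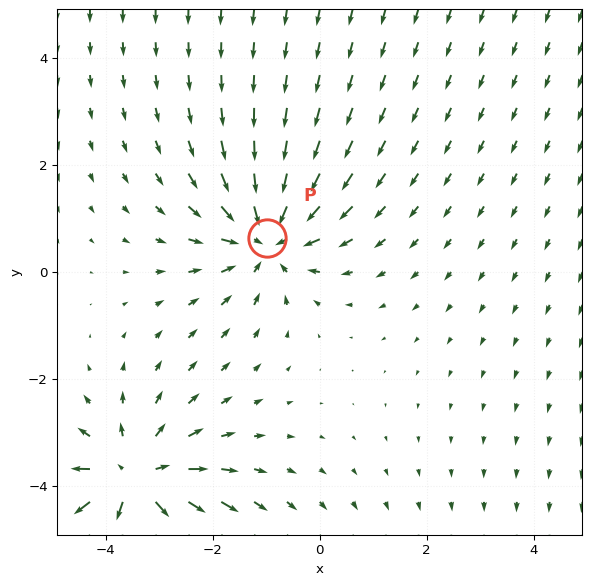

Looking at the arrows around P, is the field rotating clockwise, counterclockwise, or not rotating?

not rotating

Near P at (-1.0, 0.6) the arrows show no circulation. The curl there is ≈0.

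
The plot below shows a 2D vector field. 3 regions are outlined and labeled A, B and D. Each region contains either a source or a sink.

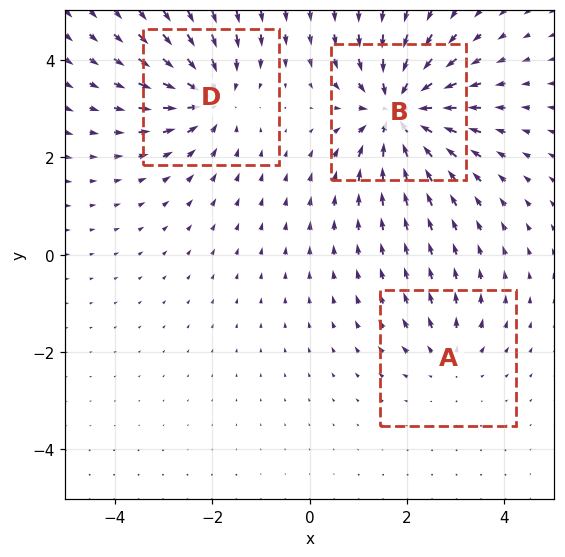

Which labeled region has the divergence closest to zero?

A

Divergence at each region's feature centre — A: about +2, B: about -6, D: about -4. Region A is closest to zero.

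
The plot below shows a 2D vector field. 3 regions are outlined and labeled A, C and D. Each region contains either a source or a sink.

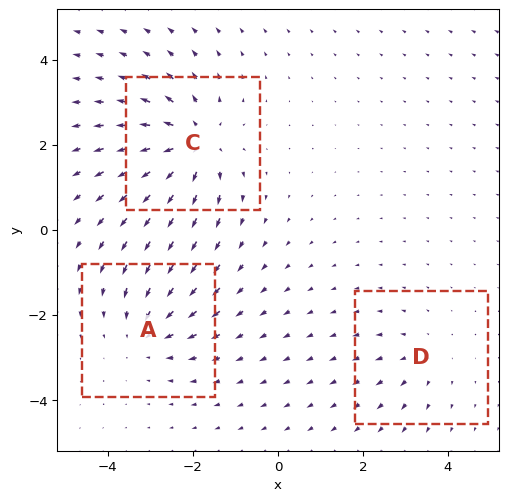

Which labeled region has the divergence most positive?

Divergence at each region's feature centre — A: about -3, C: about +5, D: about +2. Region C is most positive.

C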